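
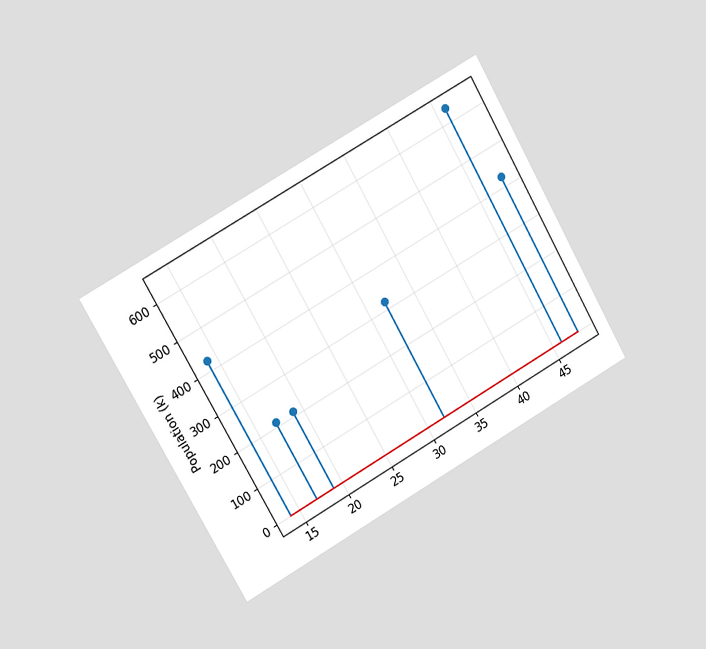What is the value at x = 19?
212k

The chart is tilted about 30° counter-clockwise and viewed slightly from the left. The stem at x=19 reaches 212k.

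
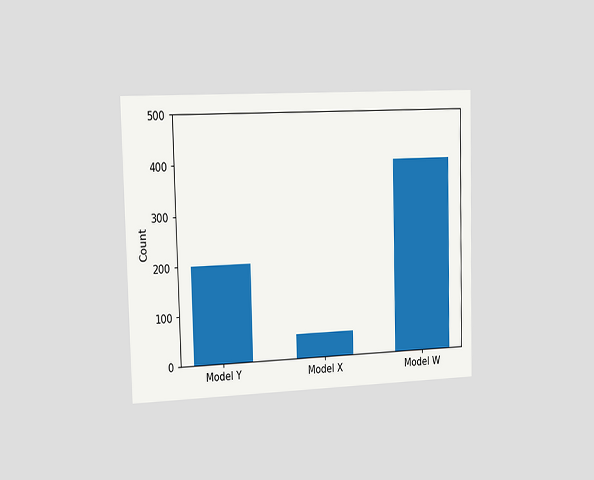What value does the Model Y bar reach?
The chart is viewed slightly from the left. Reading along the chart's y-axis, the Model Y bar reaches 200.

200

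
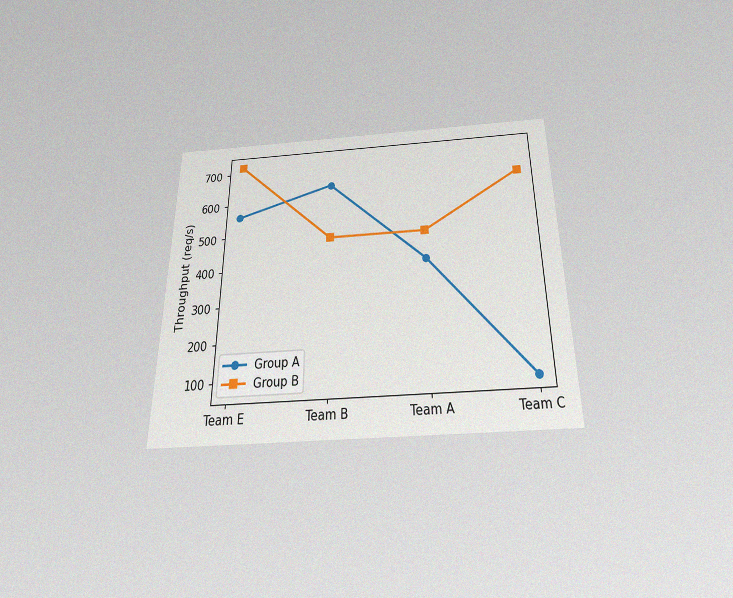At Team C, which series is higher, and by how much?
The chart is viewed slightly from below, with some photo noise. At Team C, Group B sits above the other line by 560req/s.

Group B, by 560req/s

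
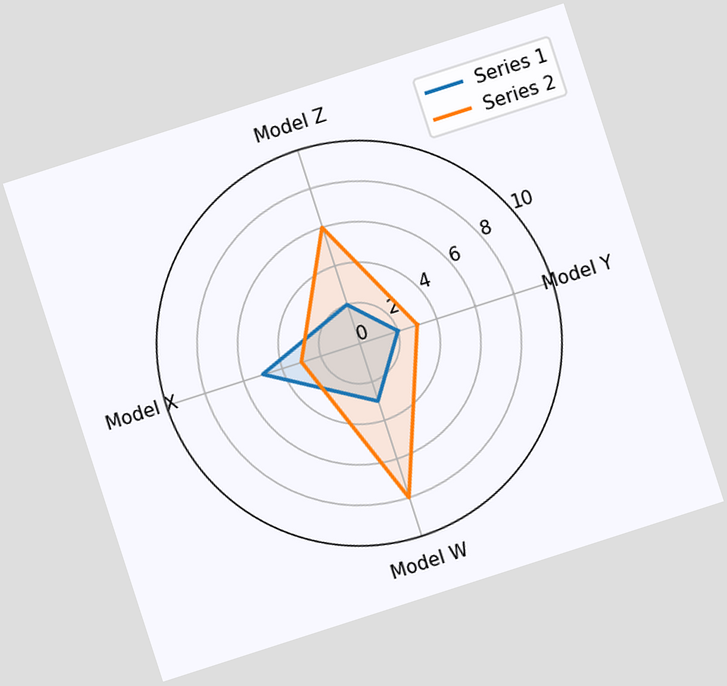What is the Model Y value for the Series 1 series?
The chart is tilted about 18° counter-clockwise. On the Model Y axis, Series 1 reaches 2.

2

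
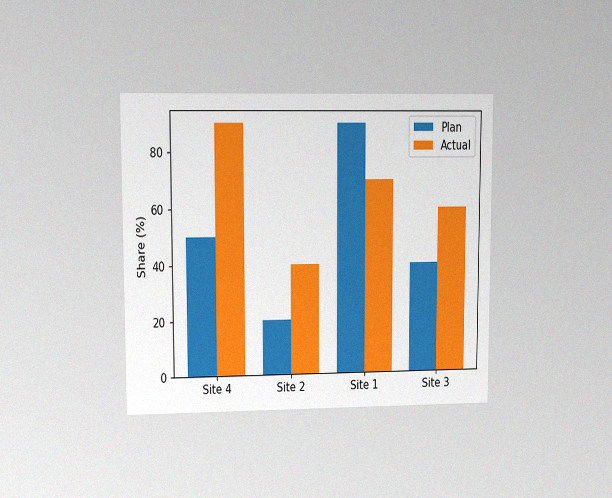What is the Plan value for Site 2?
The chart is viewed at a slight angle, with some photo noise. The Plan bar at Site 2 reaches 20% on the y-axis.

20%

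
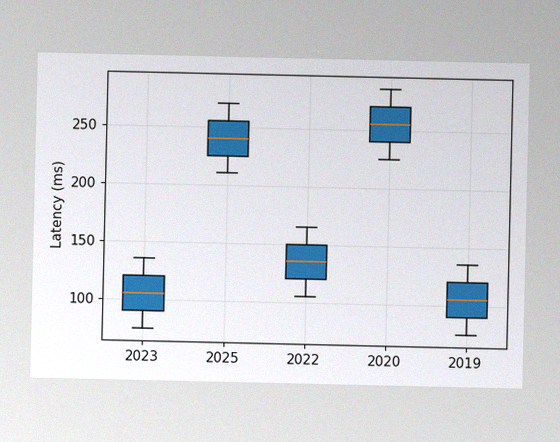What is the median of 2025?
240ms

The image has some photo noise and uneven lighting. The median line in the 2025 box sits at 240ms.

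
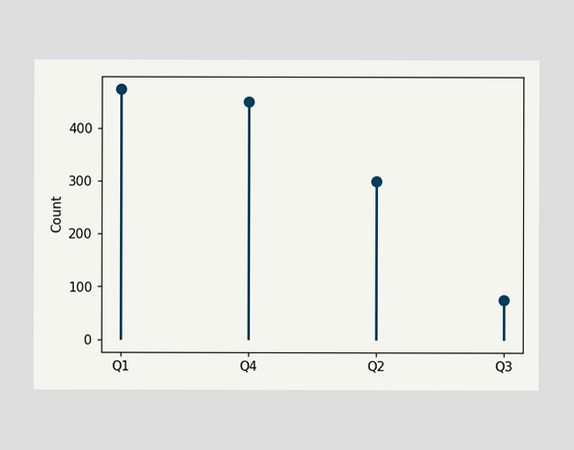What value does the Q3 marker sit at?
The Q3 marker sits at 75.

75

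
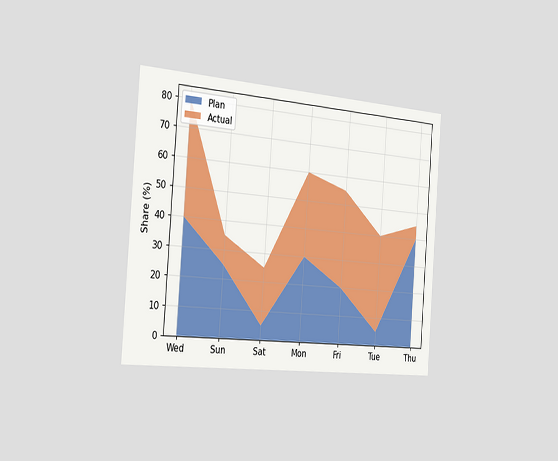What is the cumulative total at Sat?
The chart is tilted about 4° clockwise and viewed slightly from the left. The stacked total at Sat reaches 25%.

25%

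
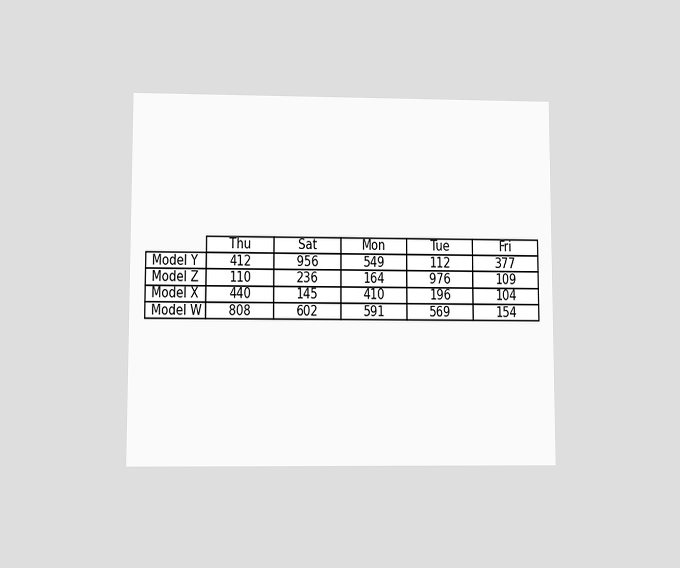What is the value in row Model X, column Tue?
196

The chart is viewed at a slight angle. The (Model X, Tue) cell reads 196.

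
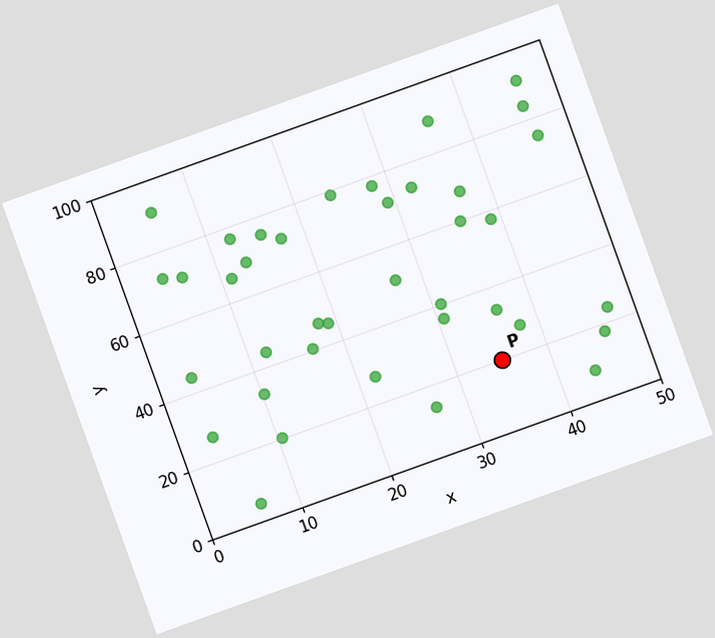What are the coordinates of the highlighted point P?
The chart is tilted about 20° counter-clockwise. Following the gridlines from P to each axis, P sits at (35, 20).

(35, 20)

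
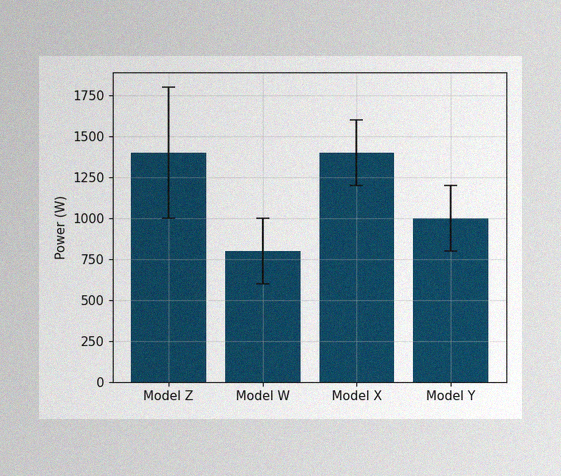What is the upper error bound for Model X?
The image has some photo noise and uneven lighting. The Model X bar's upper whisker reaches 1600W.

1600W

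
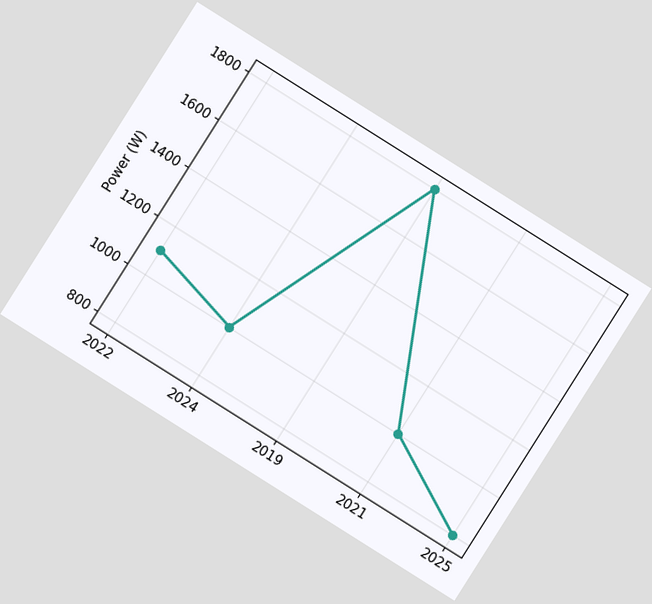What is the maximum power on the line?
The chart is tilted about 32° clockwise. The highest point is at 2019, and reading across to the y-axis gives 1800W.

1800W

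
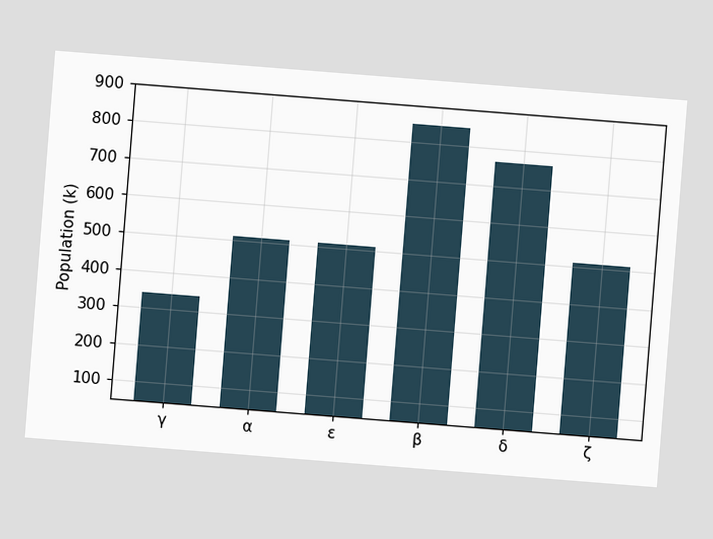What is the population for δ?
The chart is tilted about 5° clockwise. Reading along the chart's y-axis, the δ bar reaches 765k.

765k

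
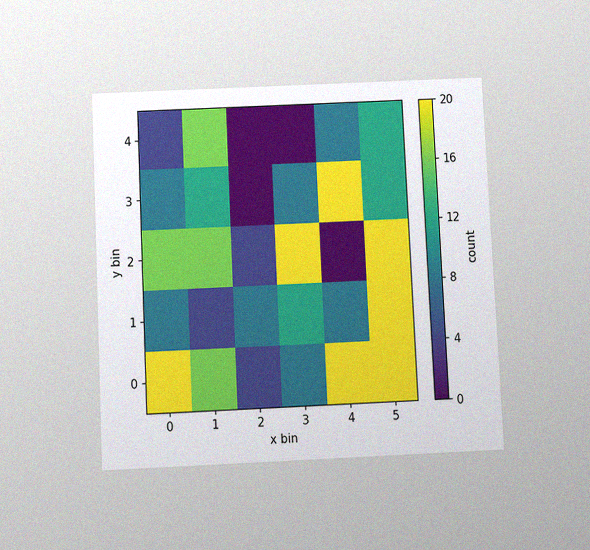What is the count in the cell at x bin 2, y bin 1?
The chart is tilted about 3° counter-clockwise and viewed slightly from below, with some photo noise. Matching the cell (2, 1) against the colorbar gives 8.

8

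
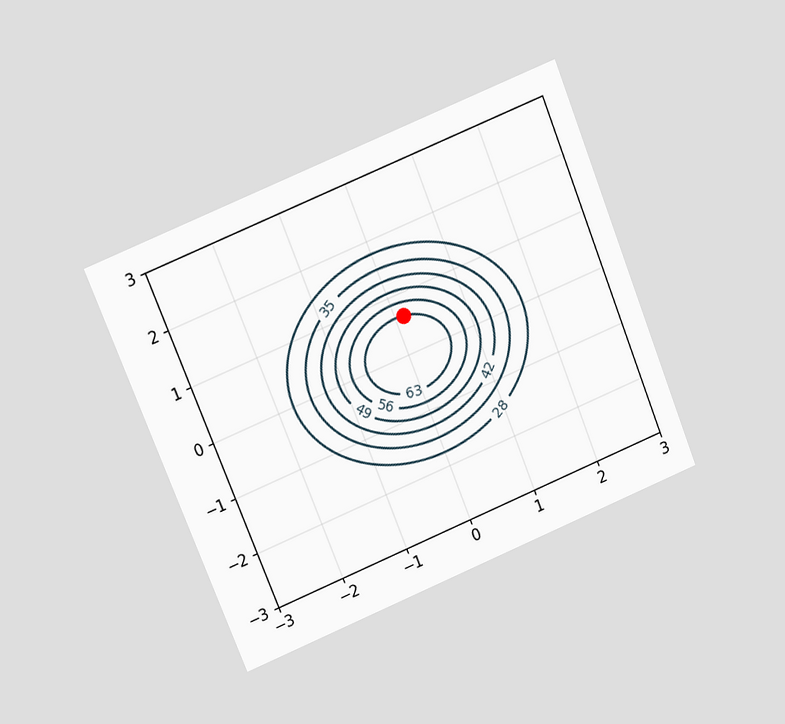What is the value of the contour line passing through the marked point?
The chart is tilted about 22° counter-clockwise and viewed at a slight angle. The marked point sits on the contour labelled 63.

63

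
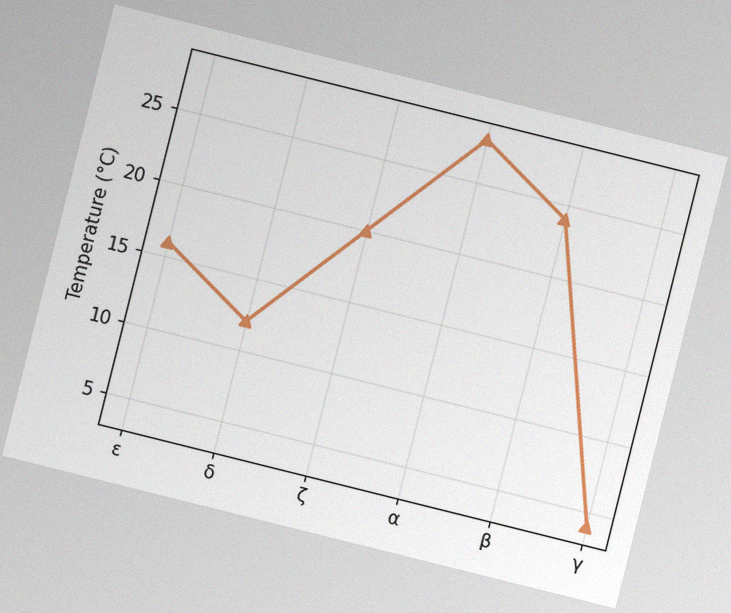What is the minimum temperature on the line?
4°C

The chart is tilted about 14° clockwise, with some photo noise. The lowest point is at γ, and reading across to the y-axis gives 4°C.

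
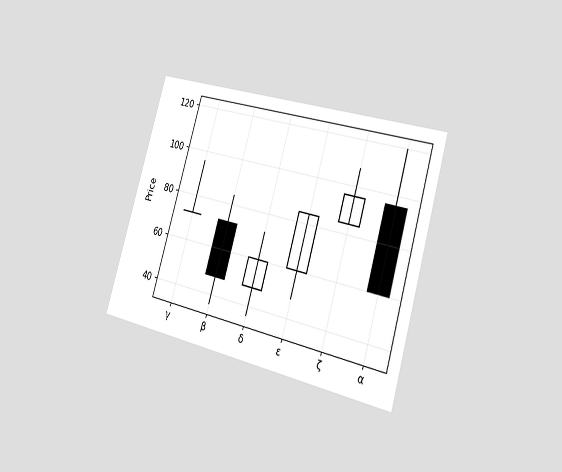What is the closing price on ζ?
The chart is tilted about 16° clockwise and viewed slightly from the right. The ζ candle closes at 96.

96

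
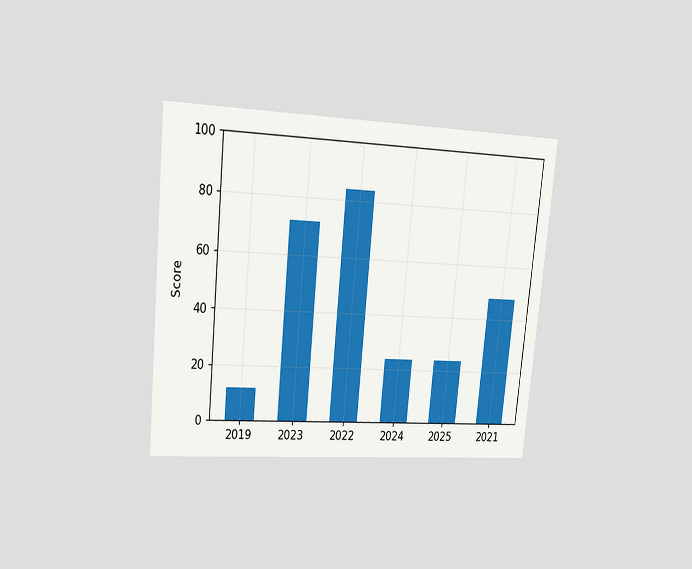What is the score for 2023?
The chart is tilted about 5° clockwise and viewed at a slight angle. Reading along the chart's y-axis, the 2023 bar reaches 72.

72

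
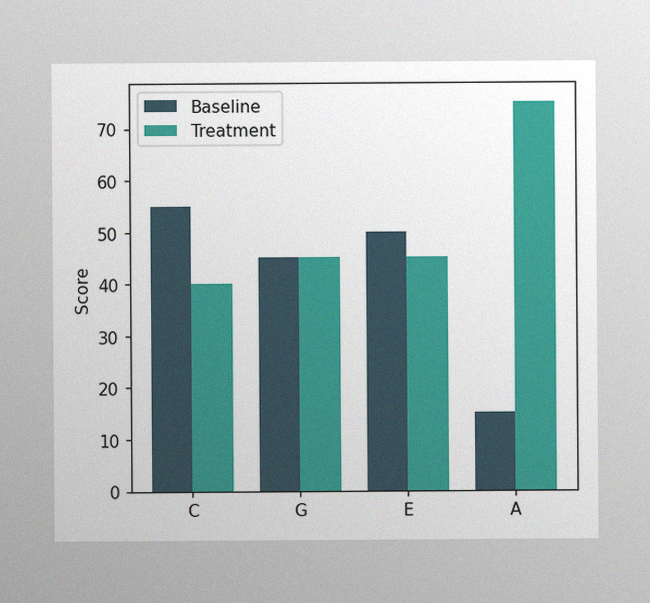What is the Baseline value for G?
45

The image has some photo noise and uneven lighting. The Baseline bar at G reaches 45 on the y-axis.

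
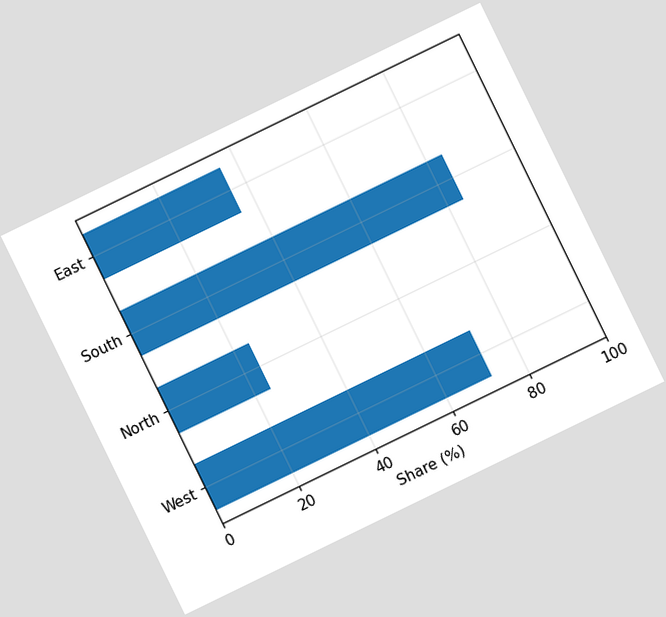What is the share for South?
The chart is tilted about 26° counter-clockwise. Reading along the chart's x-axis, the South bar reaches 84%.

84%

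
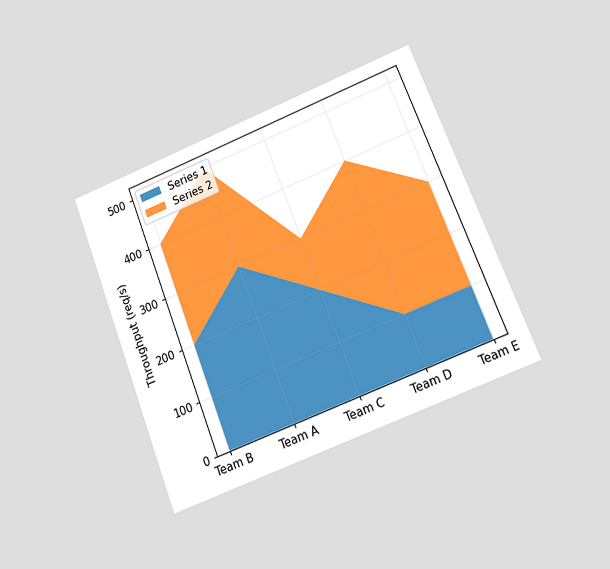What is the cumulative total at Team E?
The chart is tilted about 21° counter-clockwise and viewed at a slight angle. The stacked total at Team E reaches 300req/s.

300req/s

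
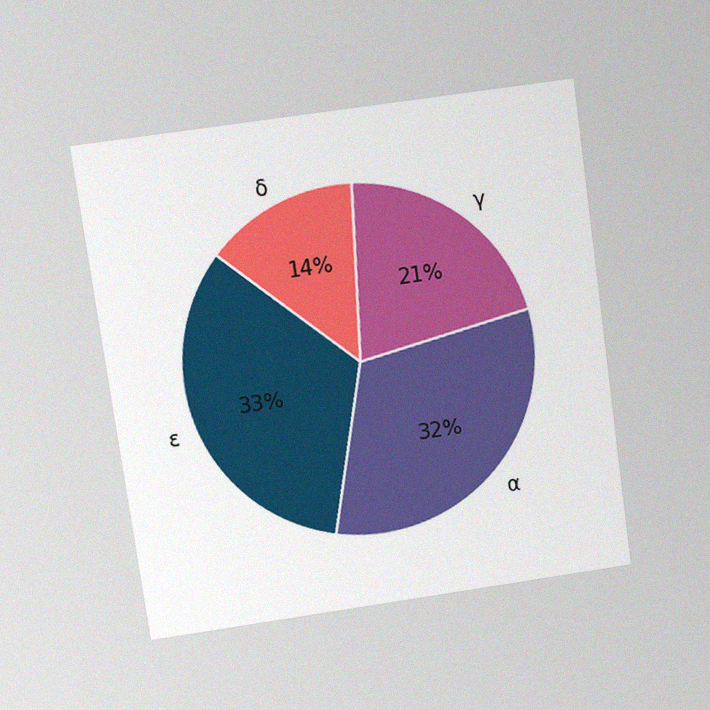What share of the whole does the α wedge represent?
The chart is tilted about 8° counter-clockwise and viewed at a slight angle, with some photo noise. The α slice takes up 32% of the pie.

32%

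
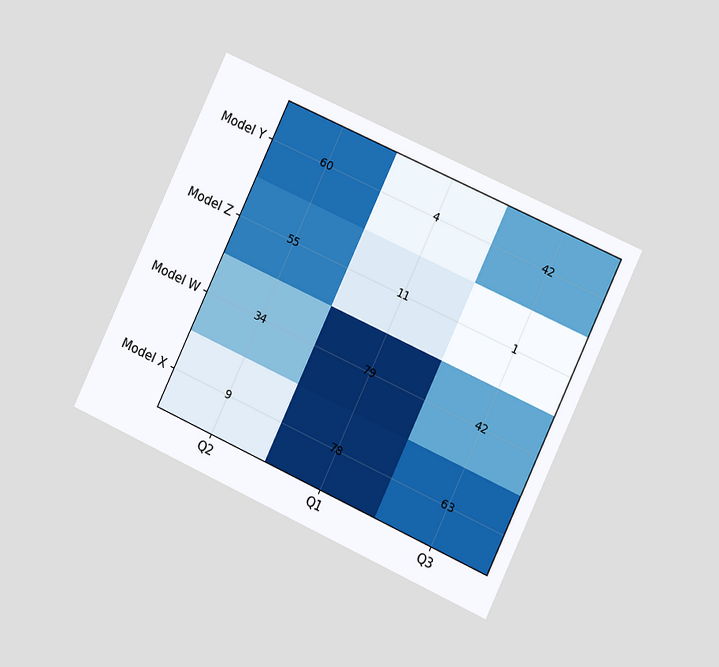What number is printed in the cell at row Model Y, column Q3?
The chart is tilted about 25° clockwise and viewed at a slight angle. The (Model Y, Q3) cell reads 42.

42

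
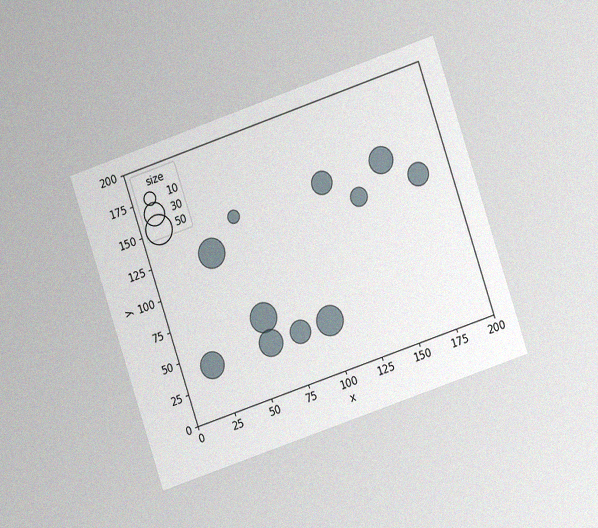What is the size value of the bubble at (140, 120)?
The chart is tilted about 19° counter-clockwise and viewed slightly from the right, with some photo noise. Matching the bubble at (140, 120) against the size legend gives 20.

20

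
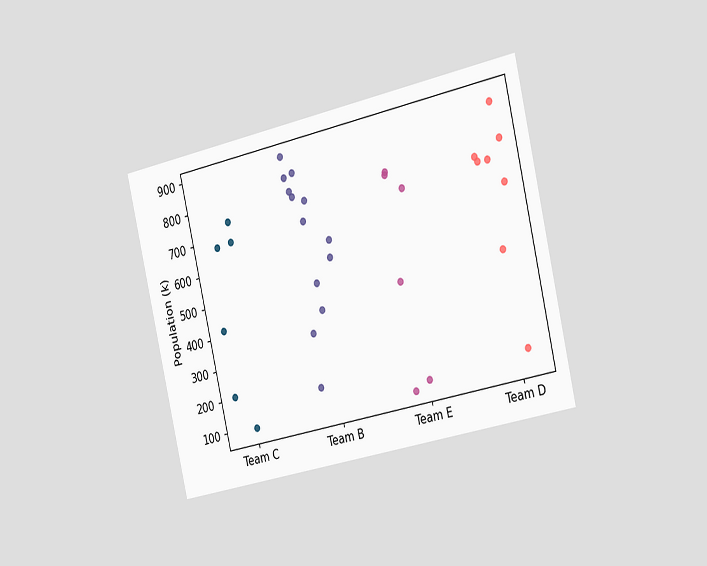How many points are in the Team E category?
The chart is tilted about 13° counter-clockwise and viewed slightly from the right. Counting the markers in the Team E column gives 6.

6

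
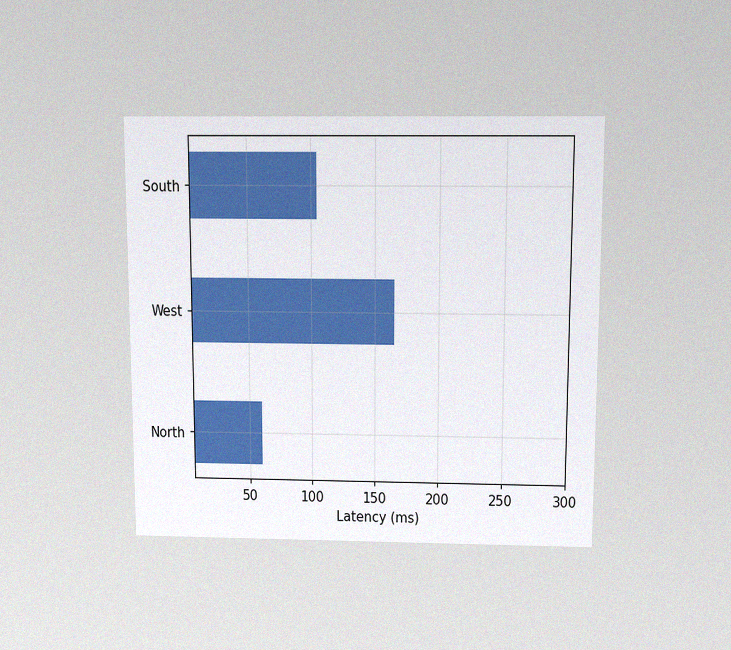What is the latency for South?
105ms

The chart is viewed slightly from above, with some photo noise. Reading along the chart's x-axis, the South bar reaches 105ms.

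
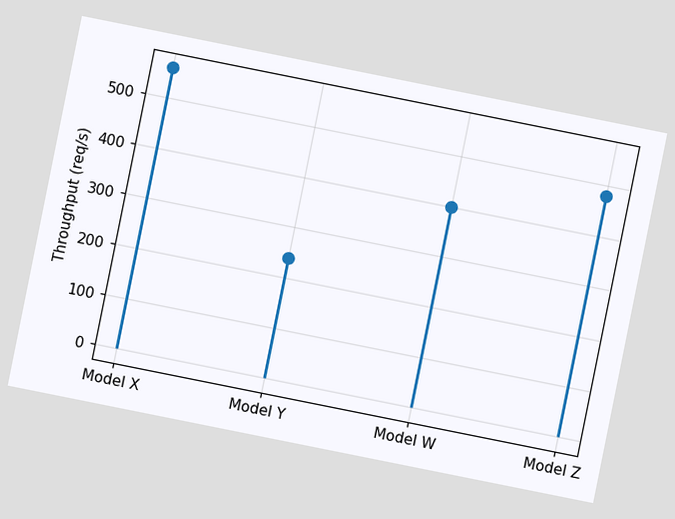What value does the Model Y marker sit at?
The chart is tilted about 11° clockwise. The Model Y marker sits at 240req/s.

240req/s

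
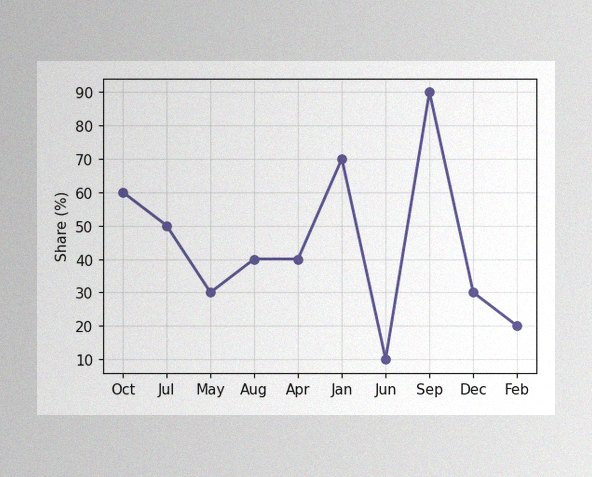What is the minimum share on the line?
10%

The image has some photo noise and uneven lighting. The lowest point is at Jun, and reading across to the y-axis gives 10%.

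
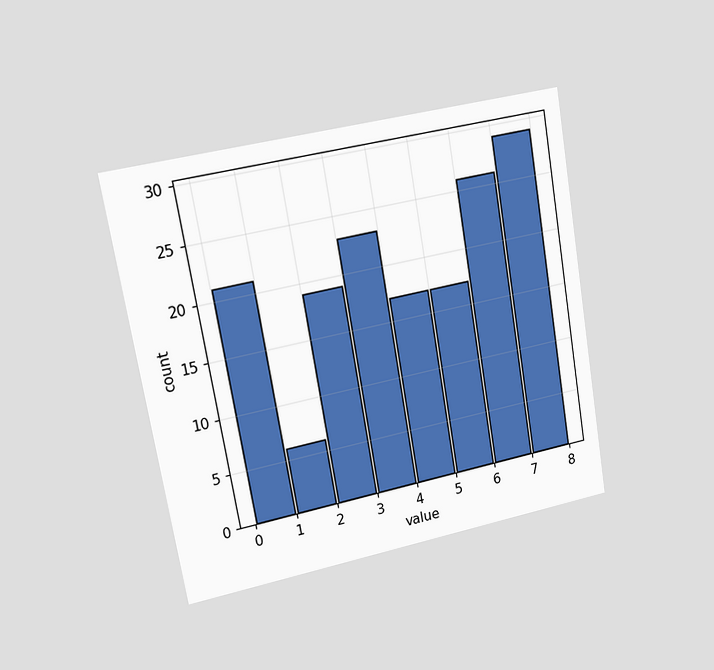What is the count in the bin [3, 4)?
The chart is tilted about 10° counter-clockwise and viewed at a slight angle. The [3, 4) bin has height 23.

23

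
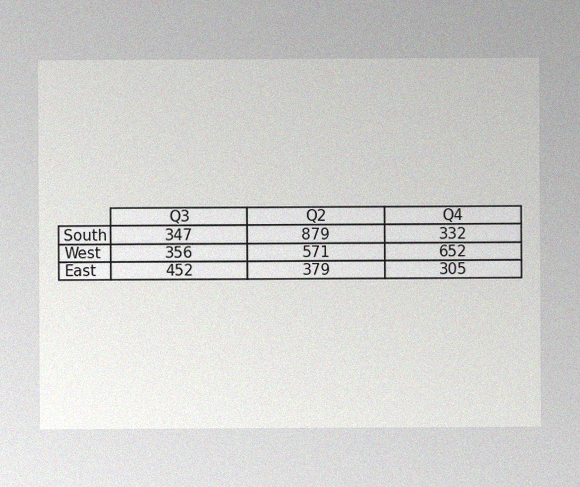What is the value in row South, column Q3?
347

The image has some photo noise and uneven lighting. The (South, Q3) cell reads 347.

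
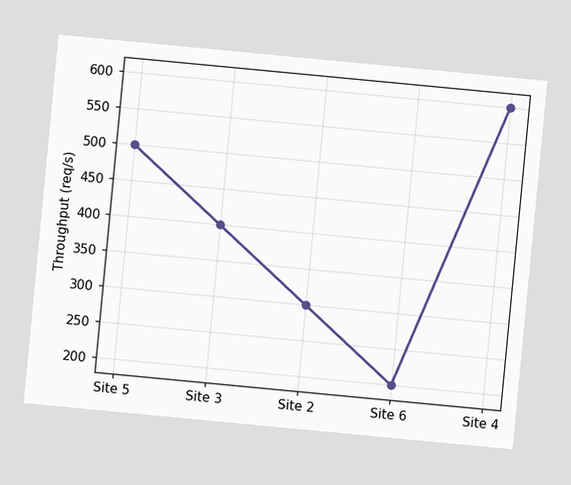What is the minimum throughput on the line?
The chart is tilted about 5° clockwise. The lowest point is at Site 6, and reading across to the y-axis gives 200req/s.

200req/s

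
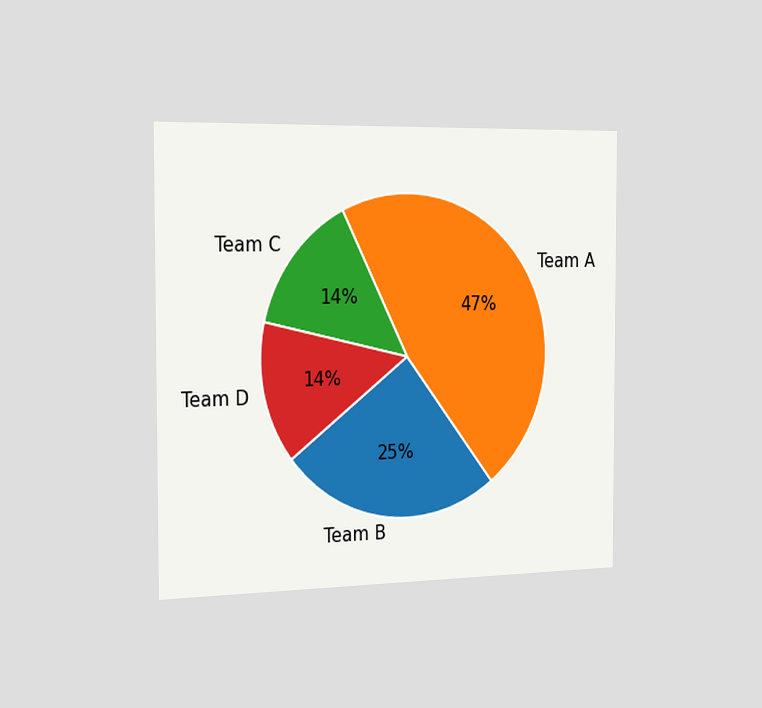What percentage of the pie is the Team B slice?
The chart is viewed slightly from the left. The Team B slice takes up 25% of the pie.

25%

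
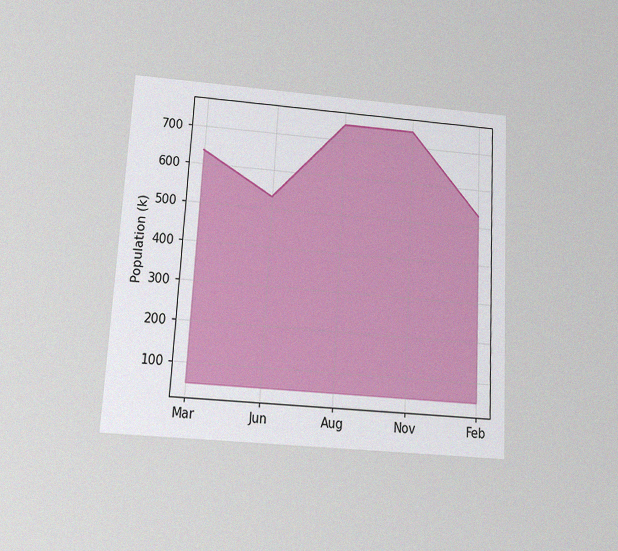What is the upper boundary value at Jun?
530k

The chart is tilted about 3° clockwise and viewed slightly from below, with some photo noise. At Jun the upper boundary is at 530k.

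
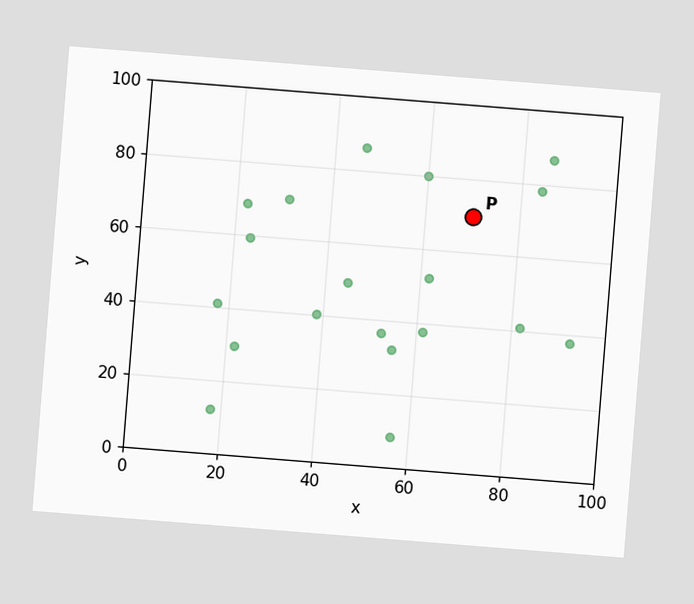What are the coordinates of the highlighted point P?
(70, 70)

The chart is tilted about 5° clockwise. Following the gridlines from P to each axis, P sits at (70, 70).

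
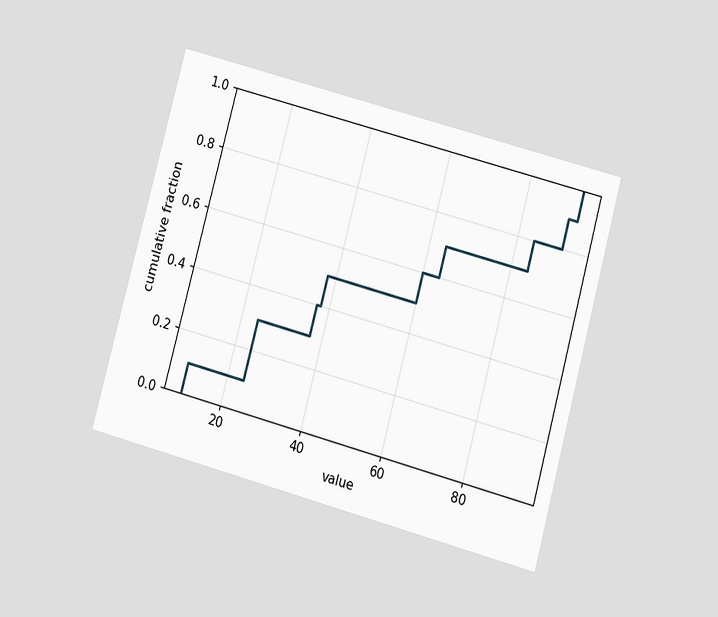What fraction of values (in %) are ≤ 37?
40%

The chart is tilted about 15° clockwise and viewed at a slight angle. At x=37 the ECDF step is at 40%.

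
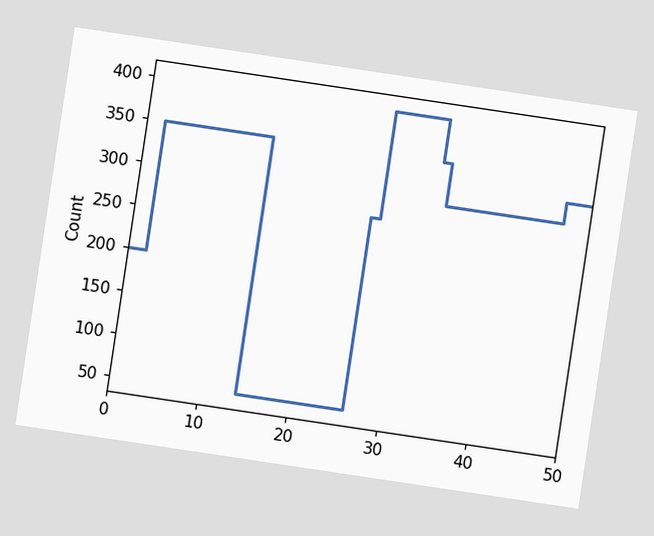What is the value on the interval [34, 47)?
300

The chart is tilted about 8° clockwise. On [34, 47) the step sits at 300.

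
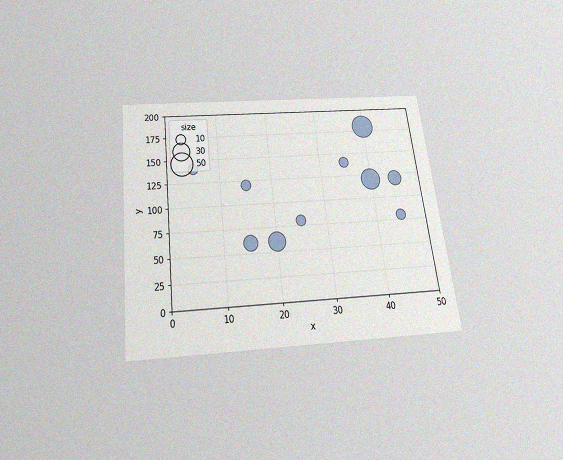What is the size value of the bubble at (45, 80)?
The chart is tilted about 7° counter-clockwise and viewed slightly from below, with some photo noise. Matching the bubble at (45, 80) against the size legend gives 10.

10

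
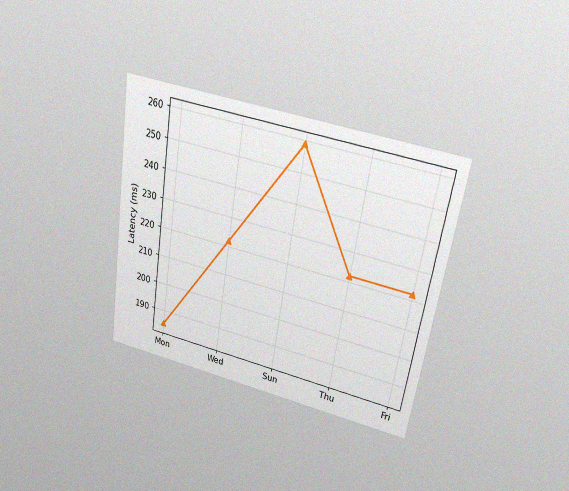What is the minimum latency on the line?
185ms

The chart is tilted about 9° clockwise and viewed slightly from above, with some photo noise. The lowest point is at Mon, and reading across to the y-axis gives 185ms.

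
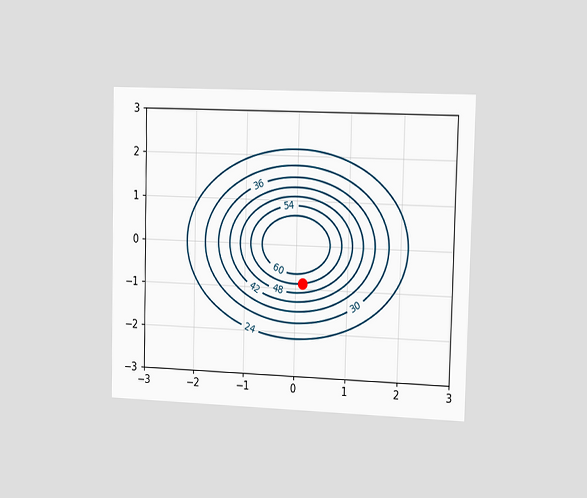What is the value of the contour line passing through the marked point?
The chart is viewed slightly from the right. The marked point sits on the contour labelled 54.

54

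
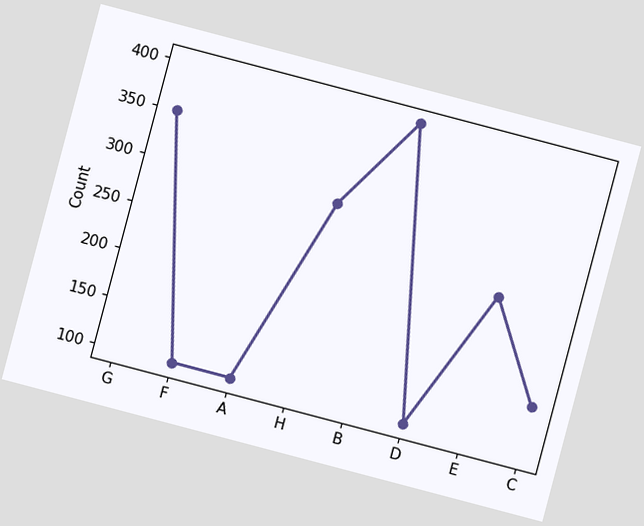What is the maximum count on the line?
The chart is tilted about 15° clockwise. The highest point is at B, and reading across to the y-axis gives 400.

400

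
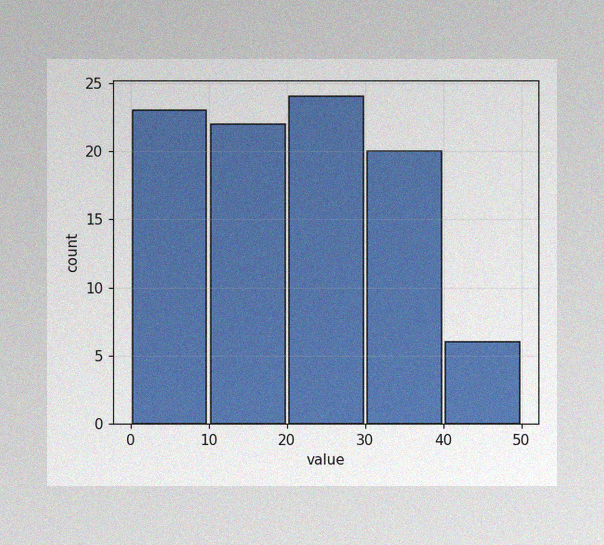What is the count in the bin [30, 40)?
The image has some photo noise and uneven lighting. The [30, 40) bin has height 20.

20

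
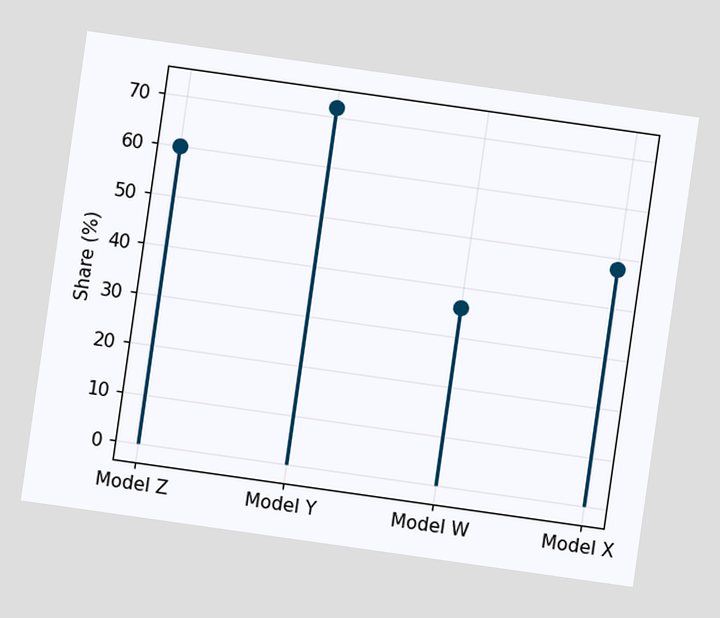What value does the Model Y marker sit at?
72%

The chart is tilted about 8° clockwise. The Model Y marker sits at 72%.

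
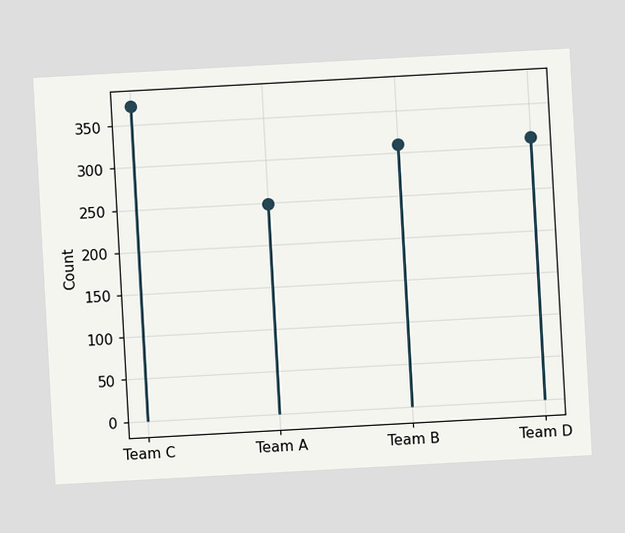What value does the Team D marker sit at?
The chart is tilted about 3° counter-clockwise. The Team D marker sits at 310.

310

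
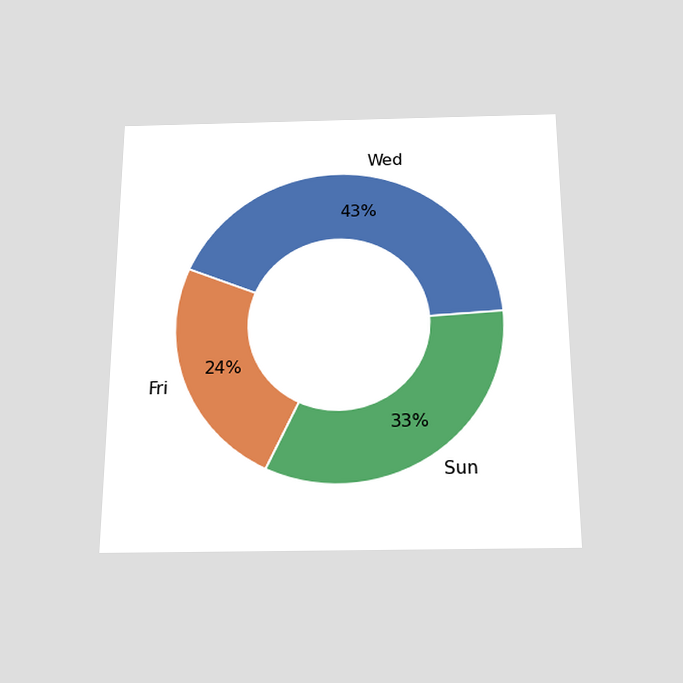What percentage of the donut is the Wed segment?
The chart is viewed slightly from below. The Wed segment takes up 43% of the ring.

43%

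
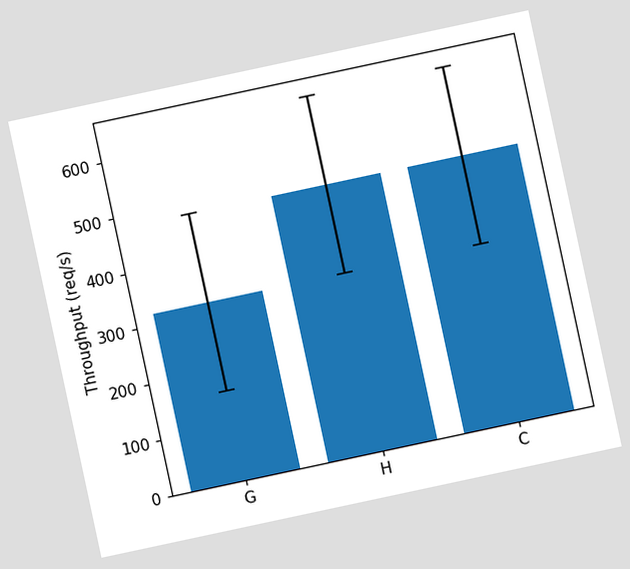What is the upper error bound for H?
640req/s

The chart is tilted about 12° counter-clockwise. The H bar's upper whisker reaches 640req/s.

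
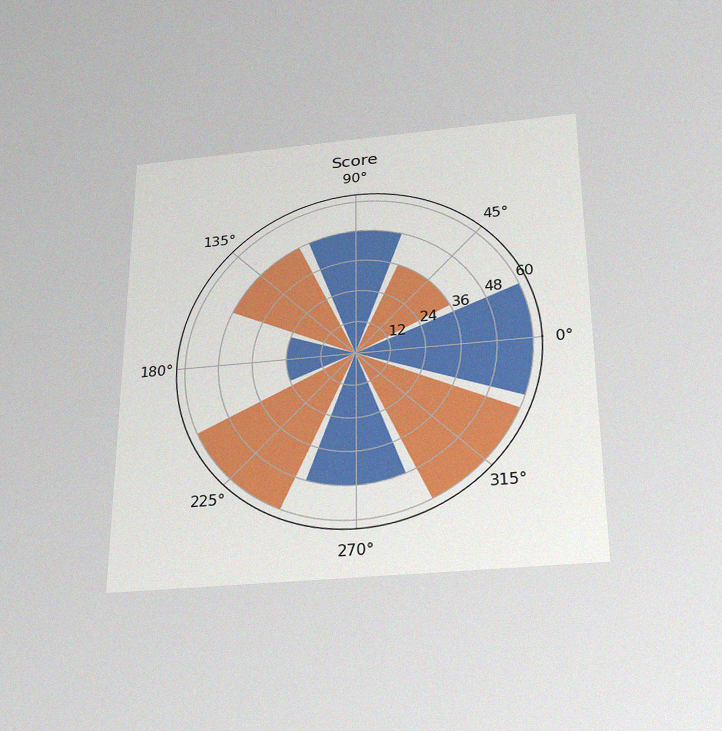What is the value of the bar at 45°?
The chart is viewed slightly from below, with some photo noise. The bar at 45° reaches 36 on the radial axis.

36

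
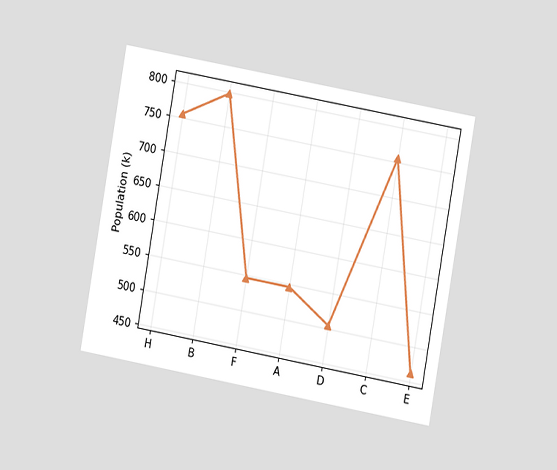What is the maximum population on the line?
The chart is tilted about 10° clockwise and viewed at a slight angle. The highest point is at B, and reading across to the y-axis gives 798k.

798k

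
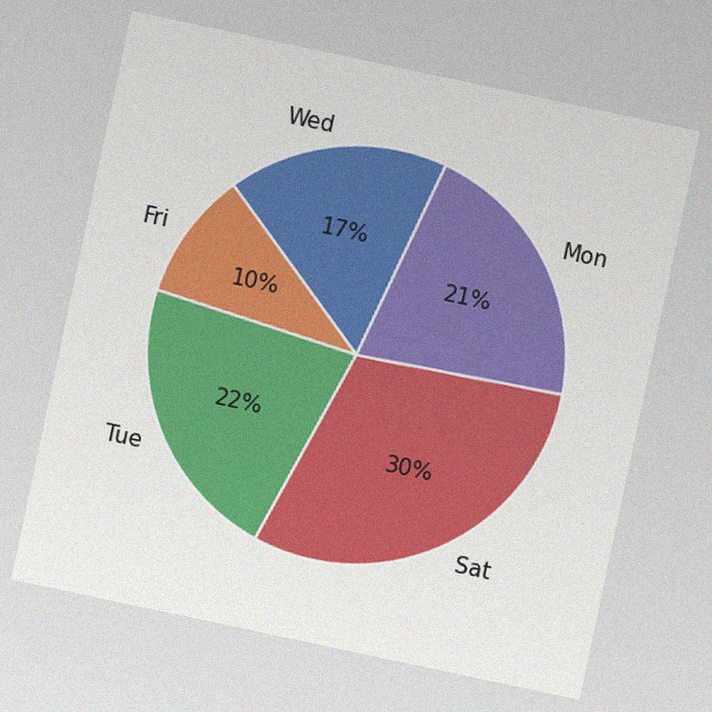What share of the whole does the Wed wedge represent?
The chart is tilted about 12° clockwise, with some photo noise. The Wed slice takes up 17% of the pie.

17%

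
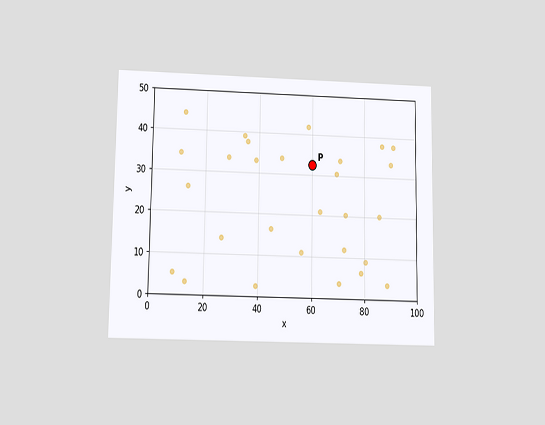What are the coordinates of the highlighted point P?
The chart is viewed slightly from below. Following the gridlines from P to each axis, P sits at (60, 32.5).

(60, 32.5)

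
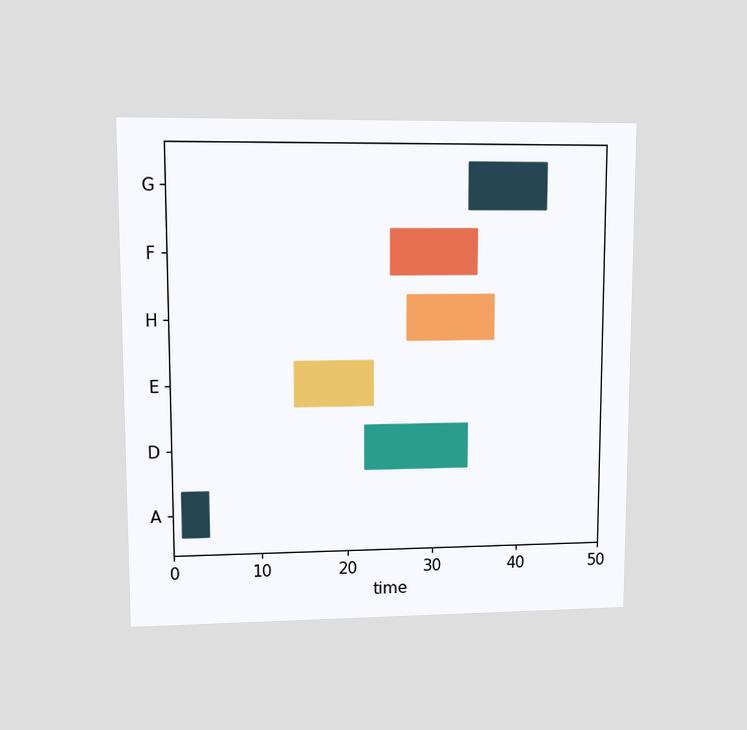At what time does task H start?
27

The chart is viewed at a slight angle. The H bar begins at t=27.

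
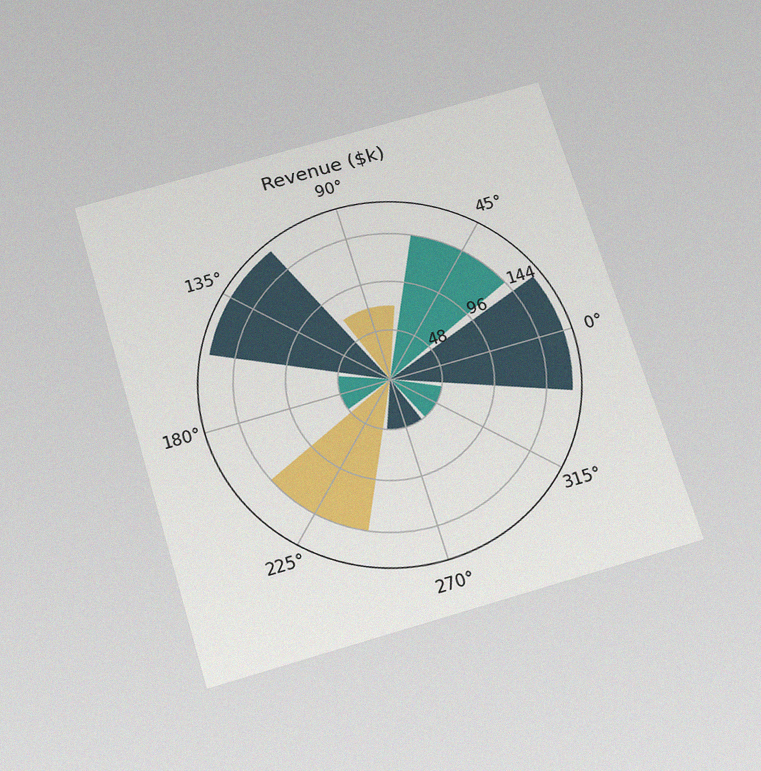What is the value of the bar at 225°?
$144k

The chart is tilted about 17° counter-clockwise and viewed slightly from below, with some photo noise. The bar at 225° reaches $144k on the radial axis.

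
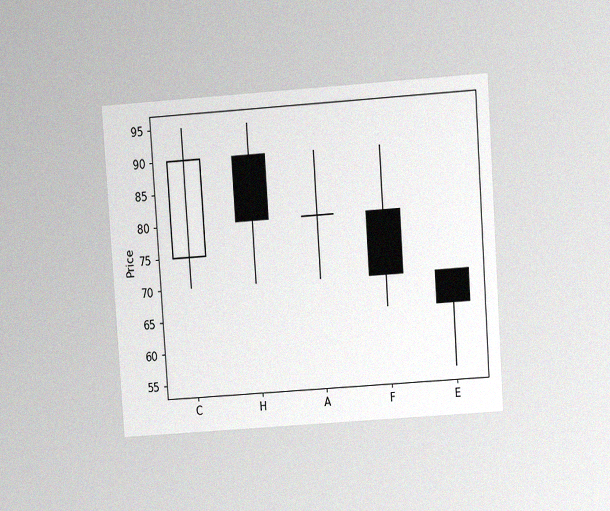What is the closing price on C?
The chart is tilted about 4° counter-clockwise and viewed at a slight angle, with some photo noise. The C candle closes at 90.

90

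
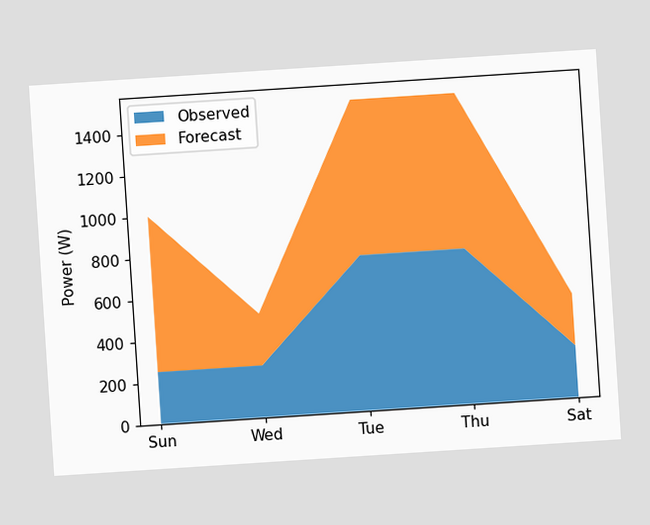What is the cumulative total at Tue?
The chart is tilted about 4° counter-clockwise. The stacked total at Tue reaches 1500W.

1500W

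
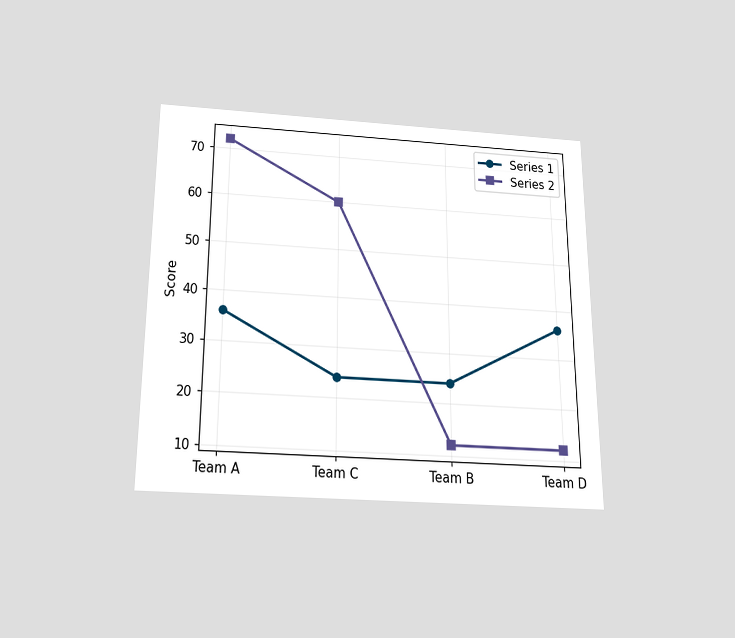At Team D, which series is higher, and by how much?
Series 1, by 24

The chart is viewed slightly from below. At Team D, Series 1 sits above the other line by 24.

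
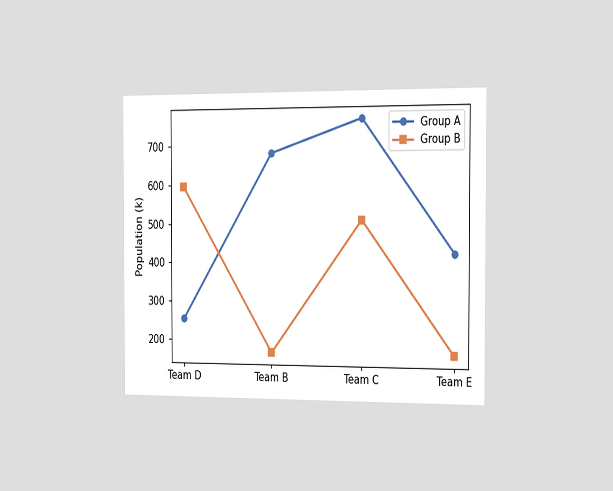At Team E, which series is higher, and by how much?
Group A, by 255k

The chart is viewed slightly from the right. At Team E, Group A sits above the other line by 255k.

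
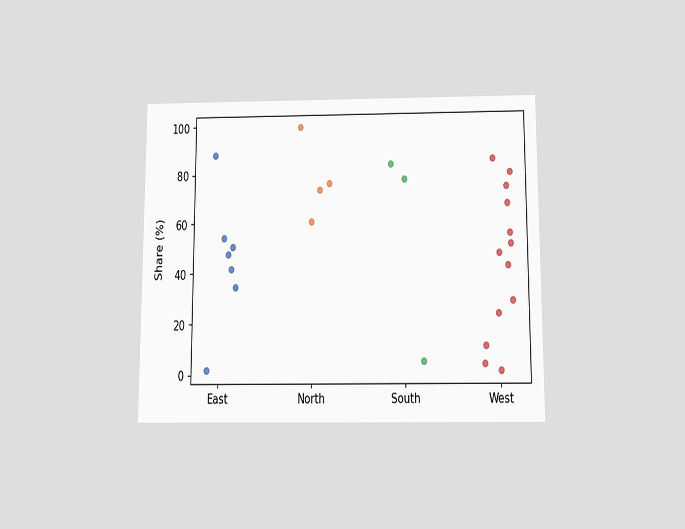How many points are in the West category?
The chart is viewed slightly from below. Counting the markers in the West column gives 13.

13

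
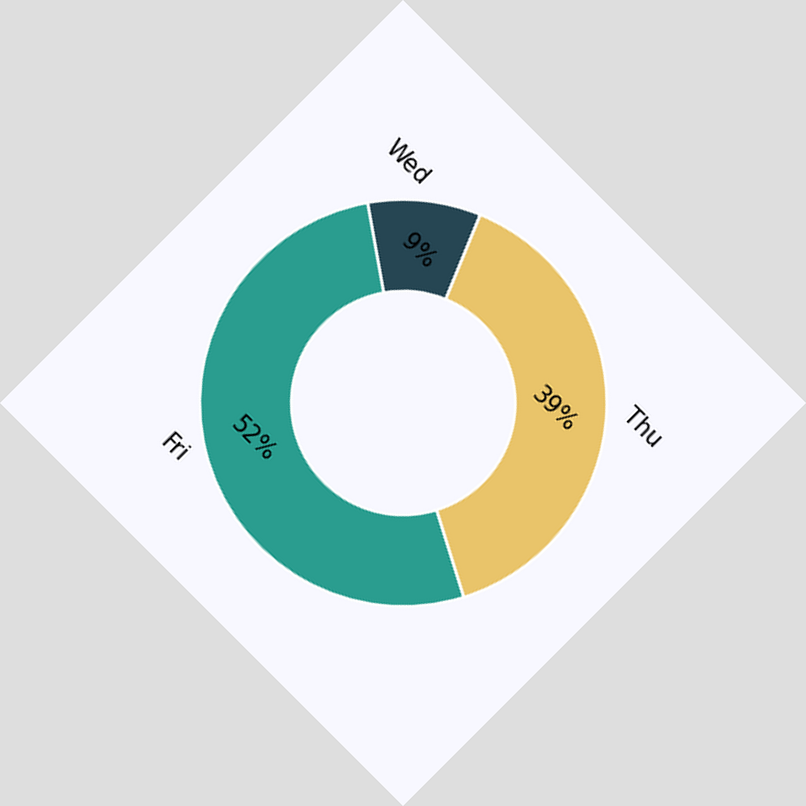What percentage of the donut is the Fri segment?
The chart is tilted about 45° clockwise. The Fri segment takes up 52% of the ring.

52%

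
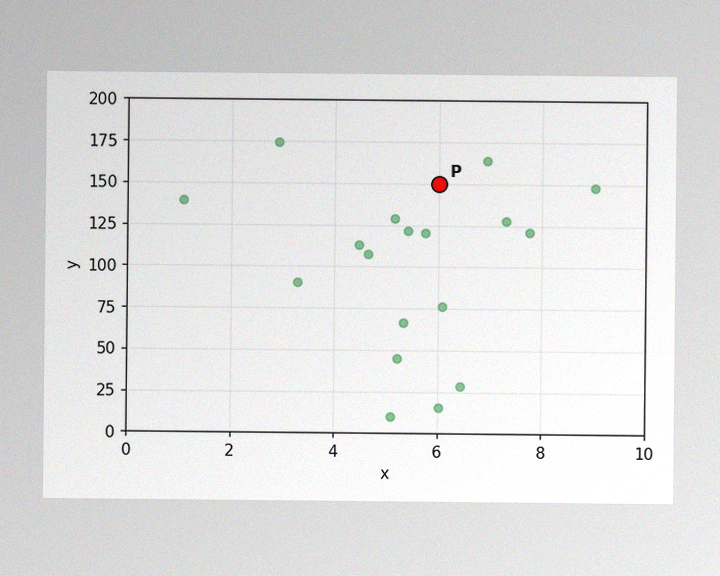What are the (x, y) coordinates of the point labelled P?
(6, 150)

The image has some photo noise and uneven lighting. Following the gridlines from P to each axis, P sits at (6, 150).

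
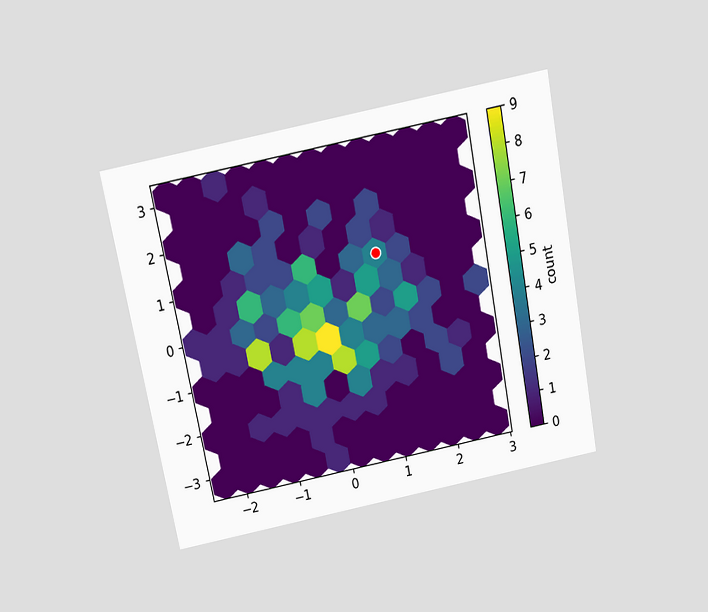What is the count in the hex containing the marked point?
4

The chart is tilted about 11° counter-clockwise and viewed slightly from above. The marked hex reads 4 on the colorbar.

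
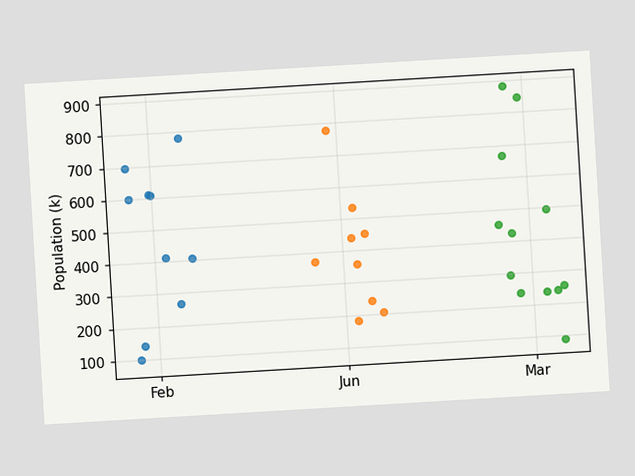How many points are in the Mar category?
12

The chart is tilted about 3° counter-clockwise. Counting the markers in the Mar column gives 12.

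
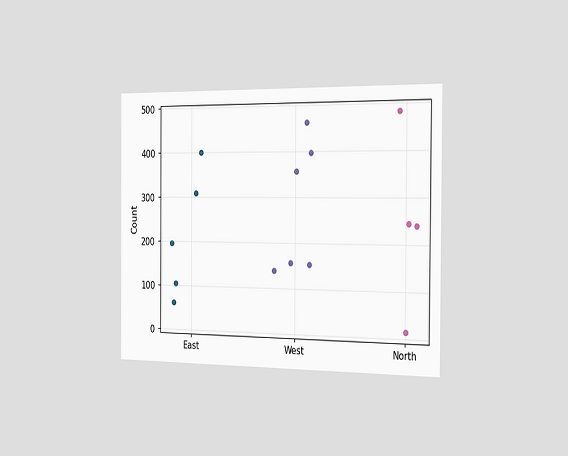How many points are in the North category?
The chart is viewed slightly from the right. Counting the markers in the North column gives 4.

4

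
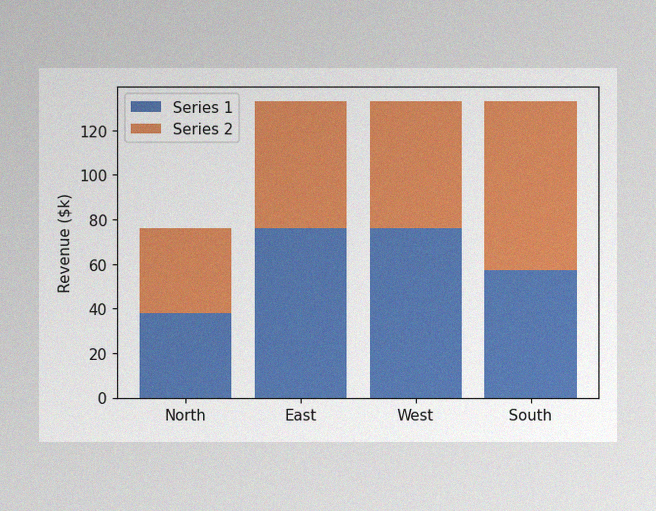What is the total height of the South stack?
$133k

The image has some photo noise and uneven lighting. The South stack's top reaches $133k on the y-axis.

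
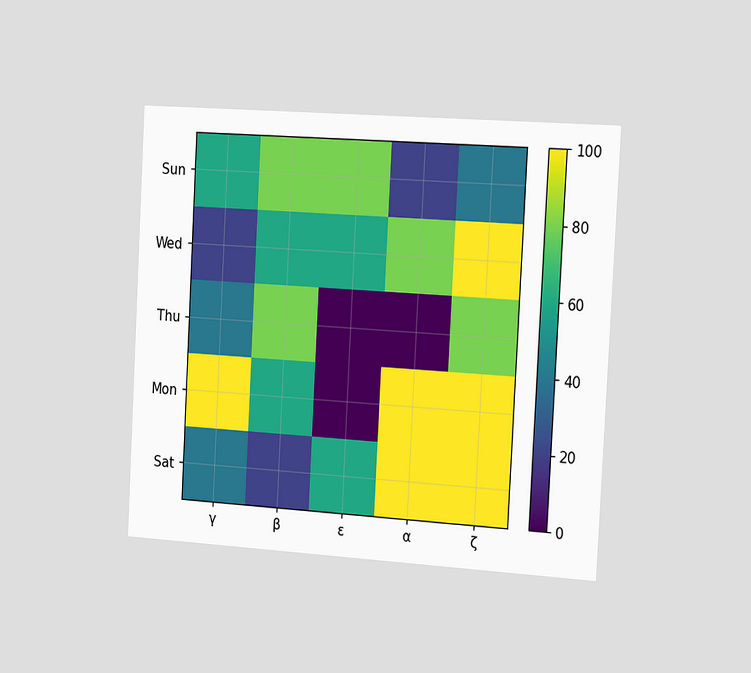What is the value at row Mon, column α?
The chart is tilted about 3° clockwise and viewed slightly from the right. Matching cell (Mon, α) against the colorbar gives 100.

100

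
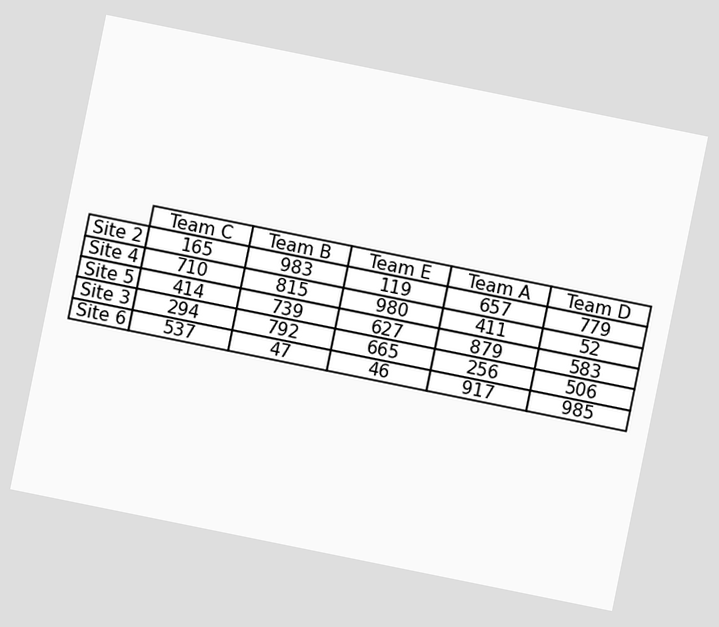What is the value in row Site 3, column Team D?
506

The chart is tilted about 11° clockwise. The (Site 3, Team D) cell reads 506.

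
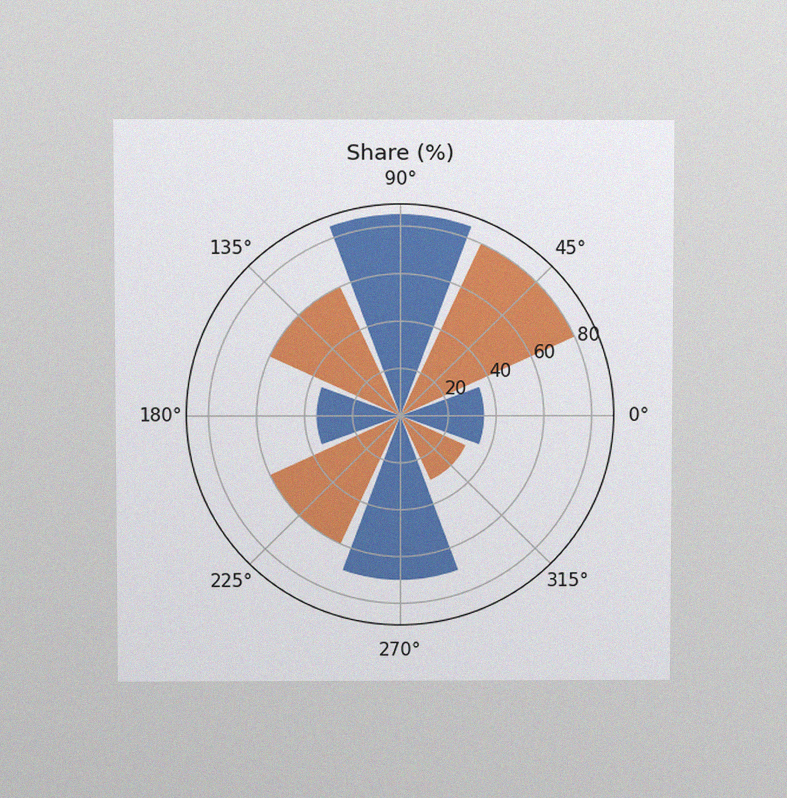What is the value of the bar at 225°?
The chart is viewed at a slight angle, with some photo noise. The bar at 225° reaches 60% on the radial axis.

60%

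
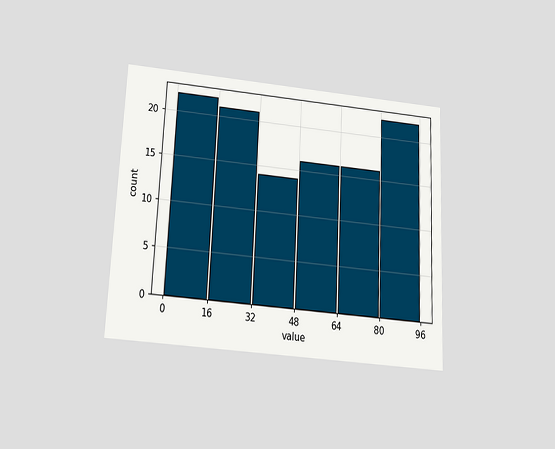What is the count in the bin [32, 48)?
14

The chart is tilted about 3° clockwise and viewed slightly from below. The [32, 48) bin has height 14.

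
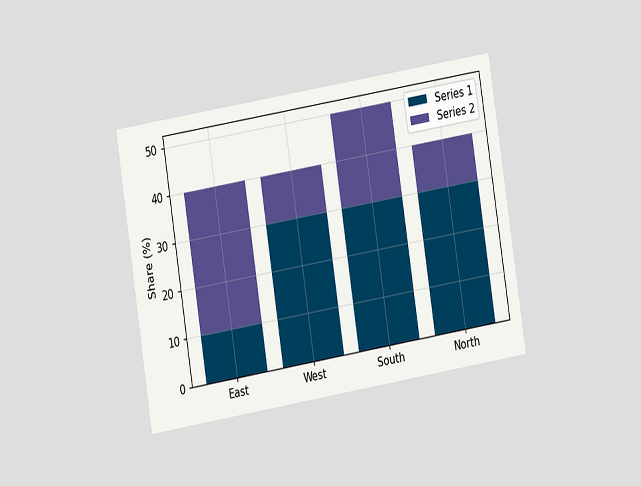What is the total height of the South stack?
The chart is tilted about 9° counter-clockwise and viewed at a slight angle. The South stack's top reaches 50% on the y-axis.

50%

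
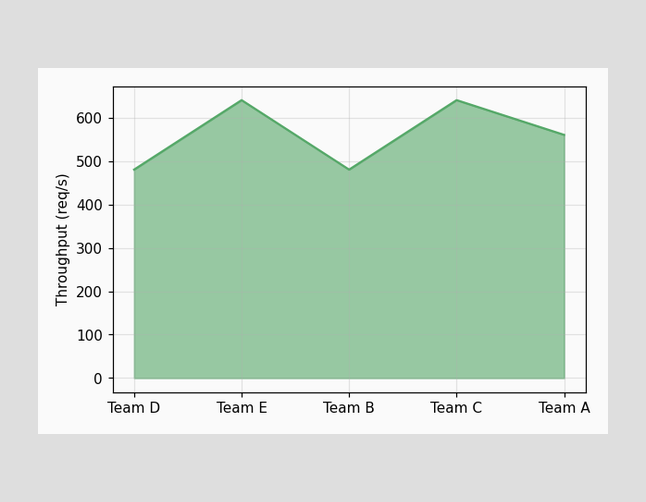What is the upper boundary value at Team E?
At Team E the upper boundary is at 640req/s.

640req/s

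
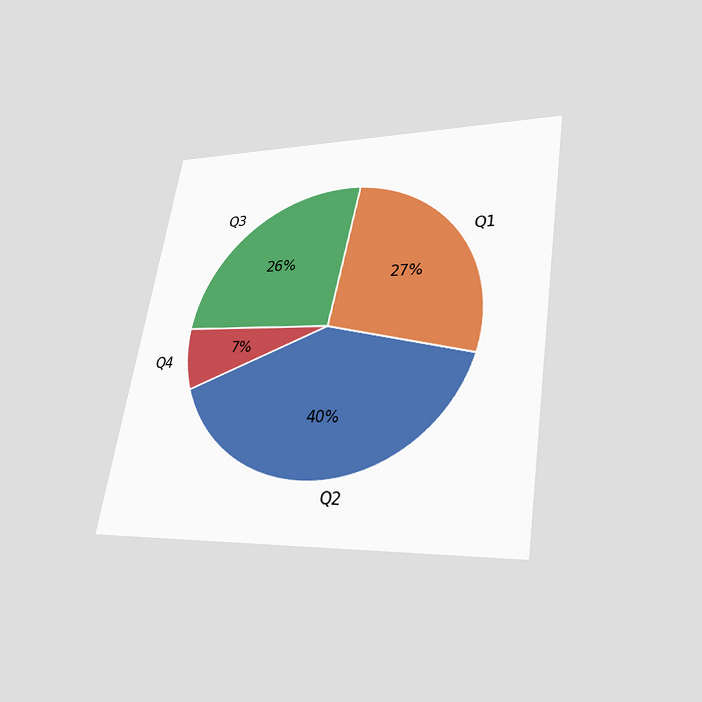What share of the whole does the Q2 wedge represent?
The chart is tilted about 9° clockwise and viewed slightly from below. The Q2 slice takes up 40% of the pie.

40%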